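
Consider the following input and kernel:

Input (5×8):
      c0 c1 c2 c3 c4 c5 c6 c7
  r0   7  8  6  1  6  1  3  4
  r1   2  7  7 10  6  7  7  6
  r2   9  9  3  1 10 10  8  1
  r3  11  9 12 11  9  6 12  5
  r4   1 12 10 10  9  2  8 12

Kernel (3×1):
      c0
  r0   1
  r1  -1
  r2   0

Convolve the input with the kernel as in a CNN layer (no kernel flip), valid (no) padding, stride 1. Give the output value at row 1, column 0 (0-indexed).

The receptive field on the input at this output position is [2 / 9 / 11]. Elementwise product with the kernel and sum: 2·1 + 9·-1.

-7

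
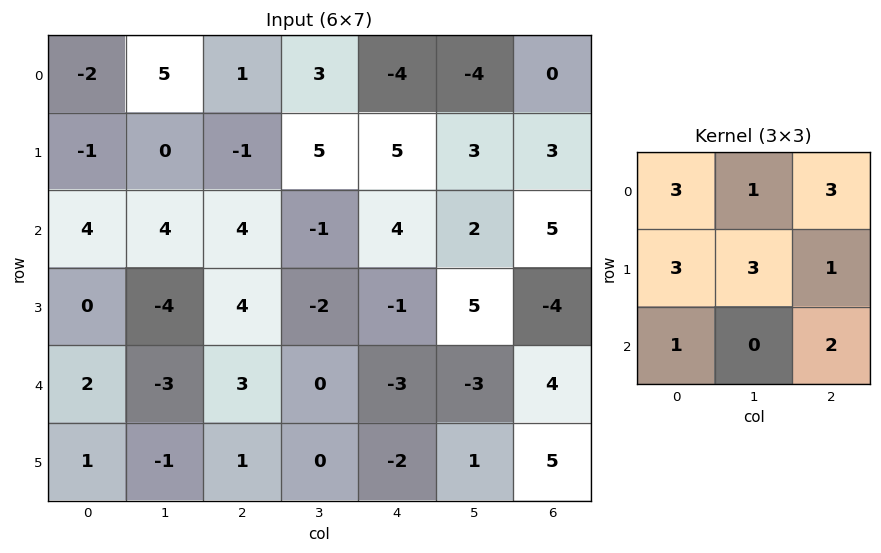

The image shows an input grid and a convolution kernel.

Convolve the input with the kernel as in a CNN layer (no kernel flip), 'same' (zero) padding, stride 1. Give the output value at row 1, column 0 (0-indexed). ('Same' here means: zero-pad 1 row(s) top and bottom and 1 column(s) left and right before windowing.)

The receptive field on the zero-padded input at this output position is [0 -2 5 / 0 -1 0 / 0 4 4]. Elementwise product with the kernel and sum: 0·3 + -2·1 + 5·3 + 0·3 + -1·3 + 0·1 + 0·1 + 4·2.

18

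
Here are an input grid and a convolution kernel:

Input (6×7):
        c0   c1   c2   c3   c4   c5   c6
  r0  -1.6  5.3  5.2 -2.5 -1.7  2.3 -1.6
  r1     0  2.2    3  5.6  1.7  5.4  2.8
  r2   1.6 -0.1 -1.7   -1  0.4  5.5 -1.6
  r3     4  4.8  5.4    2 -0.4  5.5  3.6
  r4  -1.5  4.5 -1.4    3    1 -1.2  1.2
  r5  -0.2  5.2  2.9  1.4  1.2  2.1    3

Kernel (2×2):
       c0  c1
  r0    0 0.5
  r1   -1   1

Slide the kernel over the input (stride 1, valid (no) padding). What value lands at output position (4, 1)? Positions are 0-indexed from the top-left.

The receptive field on the input at this output position is [4.5 -1.4 / 5.2 2.9]. Elementwise product with the kernel and sum: -1.4·0.5 + 5.2·-1 + 2.9·1.

-3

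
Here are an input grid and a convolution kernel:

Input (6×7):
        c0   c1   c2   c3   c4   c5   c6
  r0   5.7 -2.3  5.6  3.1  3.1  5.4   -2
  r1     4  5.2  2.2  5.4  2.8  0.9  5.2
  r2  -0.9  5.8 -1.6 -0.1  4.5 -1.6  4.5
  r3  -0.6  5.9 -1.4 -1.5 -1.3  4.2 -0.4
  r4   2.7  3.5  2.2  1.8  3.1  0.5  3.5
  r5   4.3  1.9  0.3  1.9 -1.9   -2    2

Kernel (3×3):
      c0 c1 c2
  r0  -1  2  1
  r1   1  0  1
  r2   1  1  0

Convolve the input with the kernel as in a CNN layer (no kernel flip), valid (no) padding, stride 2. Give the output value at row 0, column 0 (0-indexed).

The receptive field on the input at this output position is [5.7 -2.3 5.6 / 4 5.2 2.2 / -0.9 5.8 -1.6]. Elementwise product with the kernel and sum: 5.7·-1 + -2.3·2 + 5.6·1 + 4·1 + 2.2·1 + -0.9·1 + 5.8·1.

6.4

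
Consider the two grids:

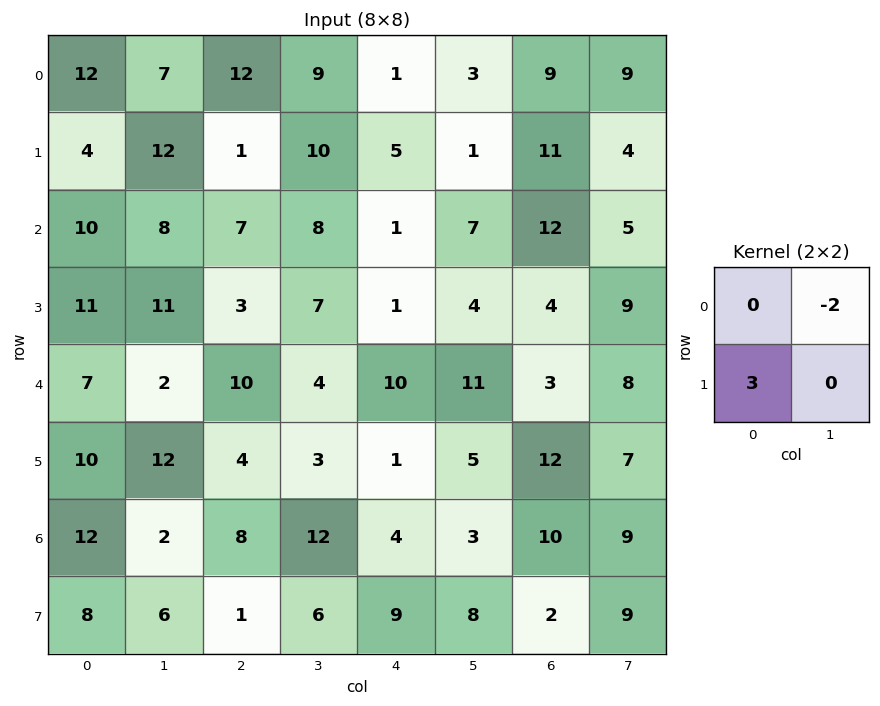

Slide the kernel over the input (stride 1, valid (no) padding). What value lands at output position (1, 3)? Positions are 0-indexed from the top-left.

The receptive field on the input at this output position is [10 5 / 8 1]. Elementwise product with the kernel and sum: 5·-2 + 8·3.

14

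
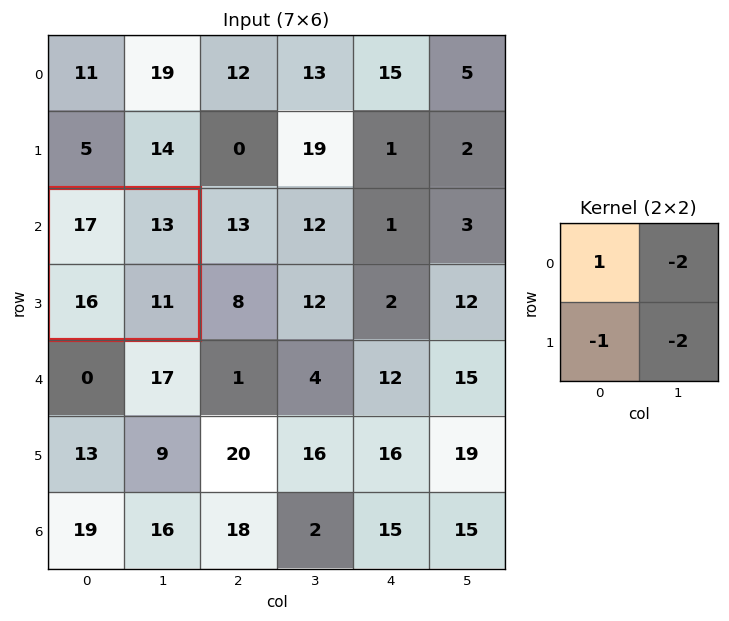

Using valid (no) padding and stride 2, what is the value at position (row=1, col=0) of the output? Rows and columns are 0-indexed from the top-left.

The receptive field on the input at this output position is [17 13 / 16 11]. Elementwise product with the kernel and sum: 17·1 + 13·-2 + 16·-1 + 11·-2.

-47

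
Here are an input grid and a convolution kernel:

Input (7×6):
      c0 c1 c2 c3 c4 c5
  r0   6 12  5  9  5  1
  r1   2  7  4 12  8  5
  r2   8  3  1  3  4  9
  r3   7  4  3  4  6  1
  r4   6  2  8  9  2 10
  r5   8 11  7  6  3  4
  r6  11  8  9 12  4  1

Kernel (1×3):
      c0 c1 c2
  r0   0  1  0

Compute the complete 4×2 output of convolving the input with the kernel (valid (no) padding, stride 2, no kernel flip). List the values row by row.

12 9
3 3
2 9
8 12

Output[0,0]: The receptive field on the input at this output position is [6 12 5]. Elementwise product with the kernel and sum: 12·1.
Output[0,1]: The receptive field on the input at this output position is [5 9 5]. Elementwise product with the kernel and sum: 9·1.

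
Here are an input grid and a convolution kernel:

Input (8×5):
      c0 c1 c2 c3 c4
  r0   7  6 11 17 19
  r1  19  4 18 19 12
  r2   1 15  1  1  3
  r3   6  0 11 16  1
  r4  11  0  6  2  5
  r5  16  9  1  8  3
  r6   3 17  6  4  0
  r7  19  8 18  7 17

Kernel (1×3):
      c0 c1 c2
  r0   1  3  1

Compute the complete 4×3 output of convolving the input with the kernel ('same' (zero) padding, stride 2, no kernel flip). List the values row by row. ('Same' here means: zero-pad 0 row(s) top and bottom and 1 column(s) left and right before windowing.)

27 56 74
18 19 10
33 20 17
26 39 4

Output[0,0]: The receptive field on the zero-padded input at this output position is [0 7 6]. Elementwise product with the kernel and sum: 0·1 + 7·3 + 6·1.
Output[0,1]: The receptive field on the zero-padded input at this output position is [6 11 17]. Elementwise product with the kernel and sum: 6·1 + 11·3 + 17·1.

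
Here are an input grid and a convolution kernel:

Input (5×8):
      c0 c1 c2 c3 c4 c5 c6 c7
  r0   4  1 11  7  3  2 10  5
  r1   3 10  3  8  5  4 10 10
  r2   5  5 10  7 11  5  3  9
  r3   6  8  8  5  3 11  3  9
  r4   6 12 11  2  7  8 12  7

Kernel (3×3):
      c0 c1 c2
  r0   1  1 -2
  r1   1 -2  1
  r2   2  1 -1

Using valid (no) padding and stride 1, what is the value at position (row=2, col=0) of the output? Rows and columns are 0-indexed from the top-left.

The receptive field on the input at this output position is [5 5 10 / 6 8 8 / 6 12 11]. Elementwise product with the kernel and sum: 5·1 + 5·1 + 10·-2 + 6·1 + 8·-2 + 8·1 + 6·2 + 12·1 + 11·-1.

1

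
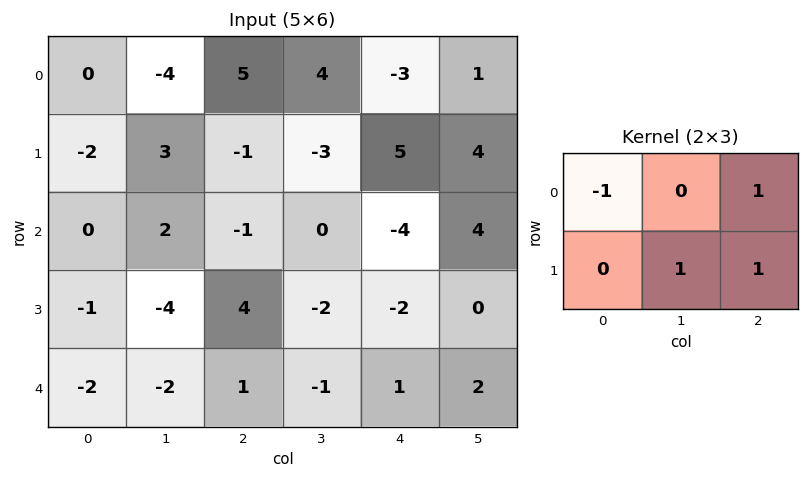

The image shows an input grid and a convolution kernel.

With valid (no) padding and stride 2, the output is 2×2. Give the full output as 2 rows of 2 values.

Output[0,0]: The receptive field on the input at this output position is [0 -4 5 / -2 3 -1]. Elementwise product with the kernel and sum: 0·-1 + 5·1 + 3·1 + -1·1.

7 -6
-1 -7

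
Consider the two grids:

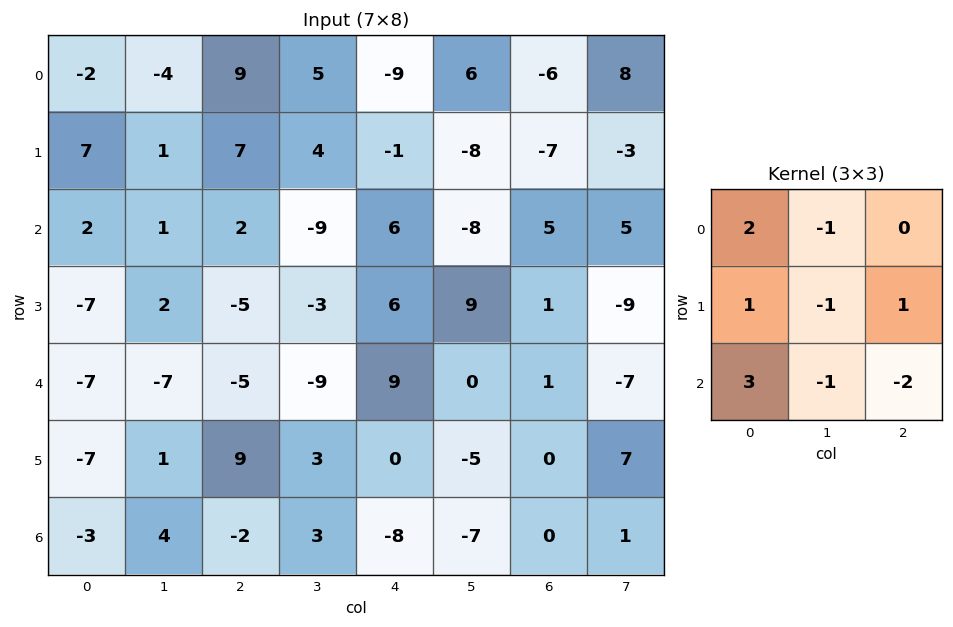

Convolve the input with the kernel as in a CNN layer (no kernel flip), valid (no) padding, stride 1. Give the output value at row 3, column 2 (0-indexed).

30

The receptive field on the input at this output position is [-5 -3 6 / -5 -9 9 / 9 3 0]. Elementwise product with the kernel and sum: -5·2 + -3·-1 + -5·1 + -9·-1 + 9·1 + 9·3 + 3·-1 + 0·-2.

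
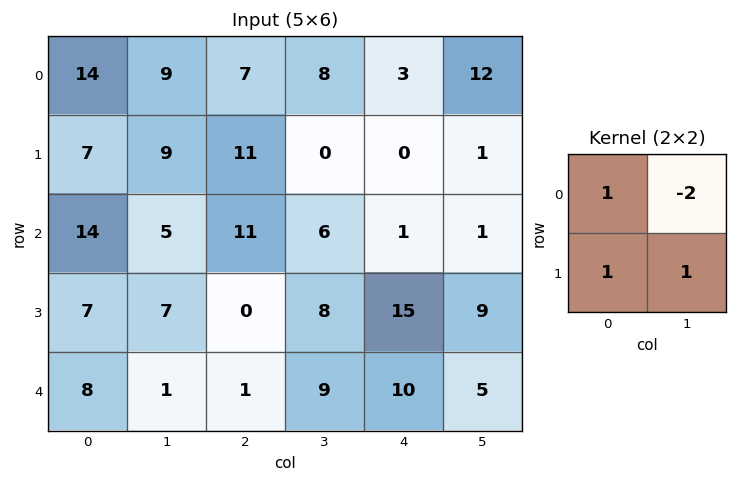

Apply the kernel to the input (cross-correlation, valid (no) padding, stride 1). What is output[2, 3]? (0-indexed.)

27

The receptive field on the input at this output position is [6 1 / 8 15]. Elementwise product with the kernel and sum: 6·1 + 1·-2 + 8·1 + 15·1.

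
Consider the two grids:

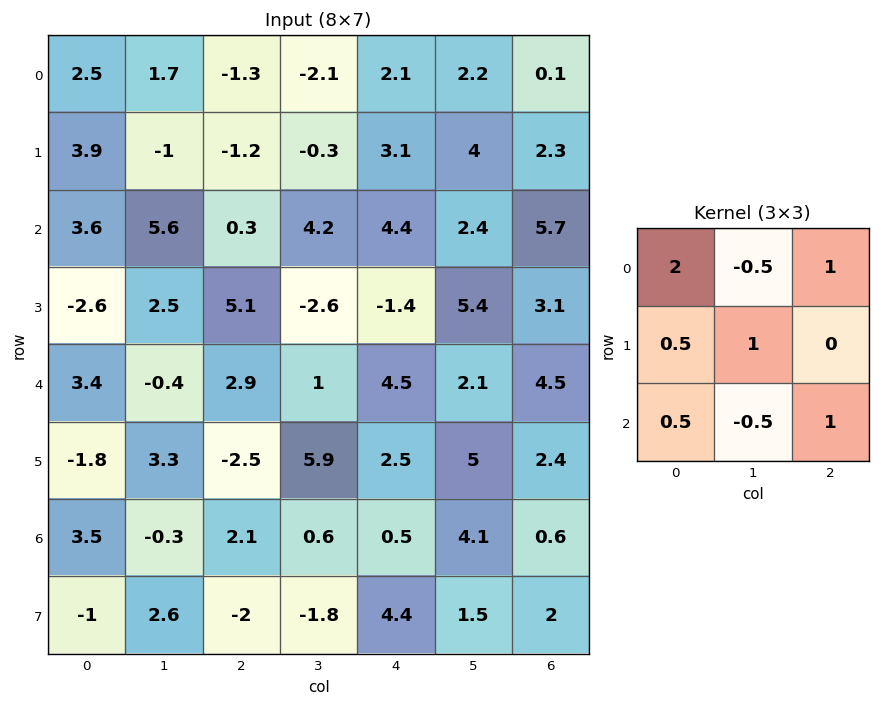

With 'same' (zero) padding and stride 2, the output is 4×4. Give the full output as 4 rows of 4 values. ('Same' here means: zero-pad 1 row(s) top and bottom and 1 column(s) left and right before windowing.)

-0.45 -0.65 3.35 2.05
4.45 -2.5 13.15 14.9
11.4 11.35 12.6 16.1
10.8 16.2 14.75 11.2

Output[0,0]: The receptive field on the zero-padded input at this output position is [0 0 0 / 0 2.5 1.7 / 0 3.9 -1]. Elementwise product with the kernel and sum: 0·2 + 0·-0.5 + 0·1 + 0·0.5 + 2.5·1 + 0·0.5 + 3.9·-0.5 + -1·1.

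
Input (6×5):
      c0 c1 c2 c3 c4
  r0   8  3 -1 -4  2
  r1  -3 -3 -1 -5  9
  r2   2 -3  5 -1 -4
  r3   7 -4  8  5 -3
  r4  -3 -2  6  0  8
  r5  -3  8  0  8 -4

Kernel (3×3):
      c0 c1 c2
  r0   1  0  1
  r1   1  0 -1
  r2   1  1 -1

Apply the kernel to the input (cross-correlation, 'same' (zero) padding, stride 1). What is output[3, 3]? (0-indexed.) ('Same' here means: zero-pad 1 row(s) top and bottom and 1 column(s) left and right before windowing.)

10

The receptive field on the zero-padded input at this output position is [5 -1 -4 / 8 5 -3 / 6 0 8]. Elementwise product with the kernel and sum: 5·1 + -4·1 + 8·1 + -3·-1 + 6·1 + 0·1 + 8·-1.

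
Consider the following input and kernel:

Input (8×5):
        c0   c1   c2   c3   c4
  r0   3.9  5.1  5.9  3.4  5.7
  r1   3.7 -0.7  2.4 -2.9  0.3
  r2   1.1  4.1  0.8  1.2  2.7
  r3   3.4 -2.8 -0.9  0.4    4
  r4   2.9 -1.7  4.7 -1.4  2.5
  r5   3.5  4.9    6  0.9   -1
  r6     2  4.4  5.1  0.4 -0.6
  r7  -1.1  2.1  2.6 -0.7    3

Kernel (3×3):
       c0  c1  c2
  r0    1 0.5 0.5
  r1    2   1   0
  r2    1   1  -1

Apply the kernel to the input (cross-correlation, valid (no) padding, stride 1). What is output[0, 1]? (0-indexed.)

14.45

The receptive field on the input at this output position is [5.1 5.9 3.4 / -0.7 2.4 -2.9 / 4.1 0.8 1.2]. Elementwise product with the kernel and sum: 5.1·1 + 5.9·0.5 + 3.4·0.5 + -0.7·2 + 2.4·1 + 4.1·1 + 0.8·1 + 1.2·-1.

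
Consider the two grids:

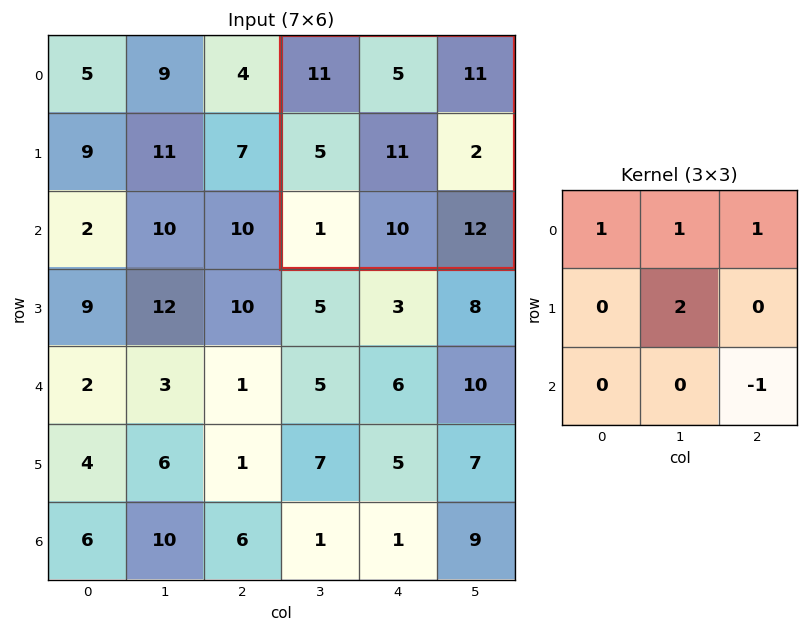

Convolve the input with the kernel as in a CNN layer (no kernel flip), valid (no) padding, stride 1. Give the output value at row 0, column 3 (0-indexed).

37

The receptive field on the input at this output position is [11 5 11 / 5 11 2 / 1 10 12]. Elementwise product with the kernel and sum: 11·1 + 5·1 + 11·1 + 11·2 + 12·-1.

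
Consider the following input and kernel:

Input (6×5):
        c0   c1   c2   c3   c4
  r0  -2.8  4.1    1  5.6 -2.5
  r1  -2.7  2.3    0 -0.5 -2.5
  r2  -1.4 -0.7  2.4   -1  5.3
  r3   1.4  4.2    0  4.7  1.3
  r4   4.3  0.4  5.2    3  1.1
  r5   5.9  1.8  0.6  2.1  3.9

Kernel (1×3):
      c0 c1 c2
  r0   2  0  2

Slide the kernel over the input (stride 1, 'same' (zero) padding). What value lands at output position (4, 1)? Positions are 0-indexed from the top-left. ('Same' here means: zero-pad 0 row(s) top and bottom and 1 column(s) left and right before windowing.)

19

The receptive field on the zero-padded input at this output position is [4.3 0.4 5.2]. Elementwise product with the kernel and sum: 4.3·2 + 5.2·2.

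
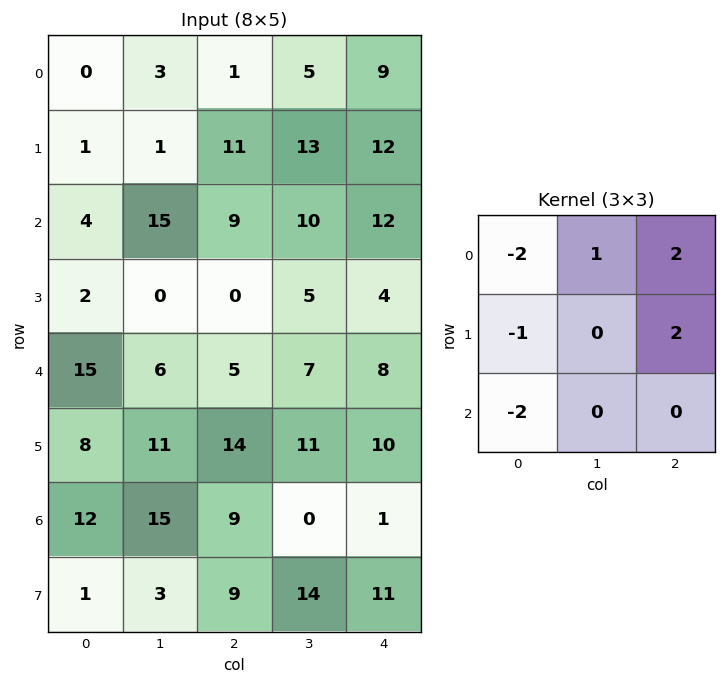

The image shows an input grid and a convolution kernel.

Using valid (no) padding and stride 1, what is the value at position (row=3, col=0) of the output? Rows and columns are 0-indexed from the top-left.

-25

The receptive field on the input at this output position is [2 0 0 / 15 6 5 / 8 11 14]. Elementwise product with the kernel and sum: 2·-2 + 0·1 + 0·2 + 15·-1 + 5·2 + 8·-2.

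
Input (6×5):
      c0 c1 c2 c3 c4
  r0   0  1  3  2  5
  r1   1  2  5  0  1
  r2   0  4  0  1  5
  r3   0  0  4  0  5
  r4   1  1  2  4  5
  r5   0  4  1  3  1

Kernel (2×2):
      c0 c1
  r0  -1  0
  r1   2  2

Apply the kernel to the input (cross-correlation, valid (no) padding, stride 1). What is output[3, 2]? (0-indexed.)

8

The receptive field on the input at this output position is [4 0 / 2 4]. Elementwise product with the kernel and sum: 4·-1 + 2·2 + 4·2.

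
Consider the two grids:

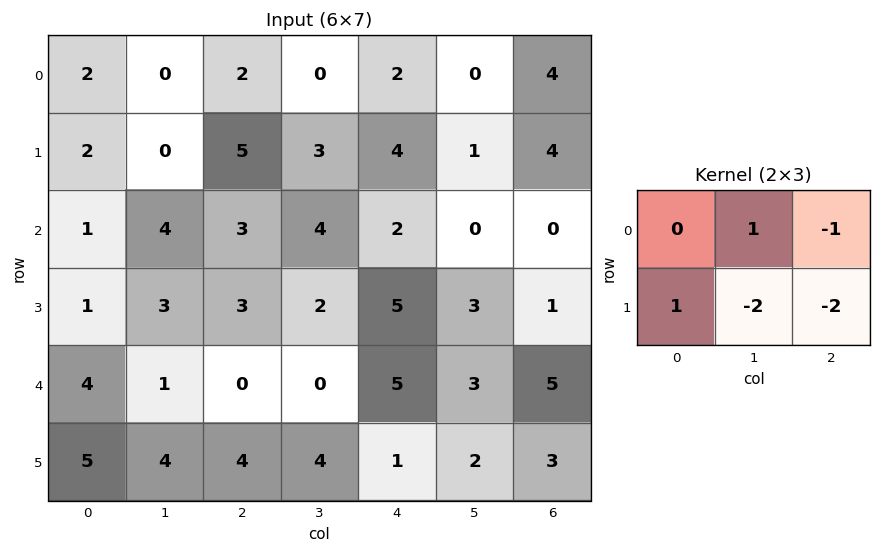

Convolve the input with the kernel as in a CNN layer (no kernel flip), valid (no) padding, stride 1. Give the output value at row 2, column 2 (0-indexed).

-9

The receptive field on the input at this output position is [3 4 2 / 3 2 5]. Elementwise product with the kernel and sum: 4·1 + 2·-1 + 3·1 + 2·-2 + 5·-2.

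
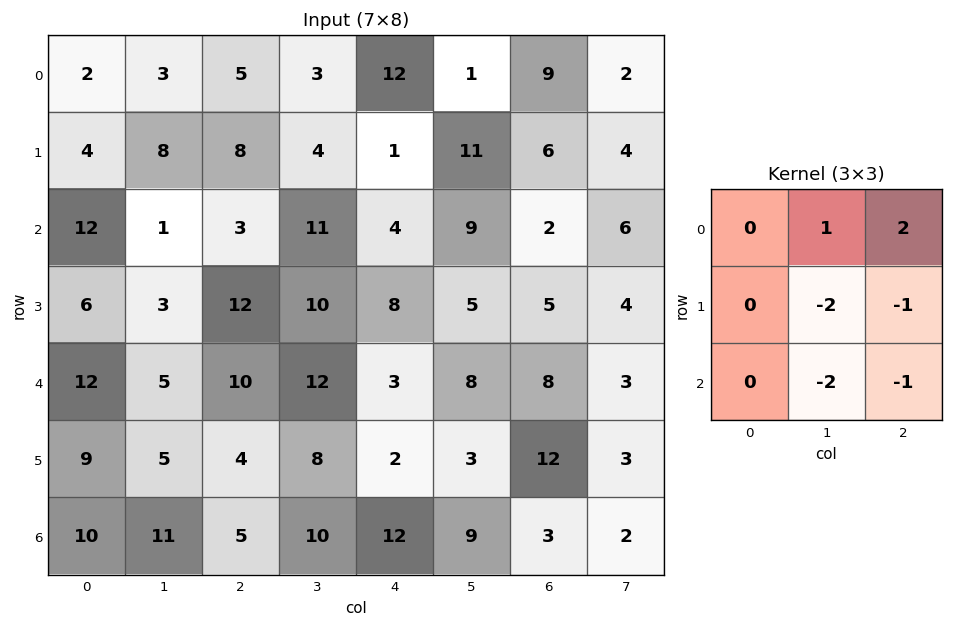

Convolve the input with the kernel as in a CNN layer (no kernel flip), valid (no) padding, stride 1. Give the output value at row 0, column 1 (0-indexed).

The receptive field on the input at this output position is [3 5 3 / 8 8 4 / 1 3 11]. Elementwise product with the kernel and sum: 5·1 + 3·2 + 8·-2 + 4·-1 + 3·-2 + 11·-1.

-26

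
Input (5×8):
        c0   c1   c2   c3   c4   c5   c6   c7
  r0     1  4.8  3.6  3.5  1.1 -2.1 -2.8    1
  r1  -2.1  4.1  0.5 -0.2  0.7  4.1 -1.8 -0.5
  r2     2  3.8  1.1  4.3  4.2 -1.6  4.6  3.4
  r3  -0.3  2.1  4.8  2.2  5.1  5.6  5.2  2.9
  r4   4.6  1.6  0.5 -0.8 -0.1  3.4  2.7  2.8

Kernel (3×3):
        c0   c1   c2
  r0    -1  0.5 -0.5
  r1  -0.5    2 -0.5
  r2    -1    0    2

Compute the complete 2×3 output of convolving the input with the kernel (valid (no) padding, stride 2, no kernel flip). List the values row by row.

Output[0,0]: The receptive field on the input at this output position is [1 4.8 3.6 / -2.1 4.1 0.5 / 2 3.8 1.1]. Elementwise product with the kernel and sum: 1·-1 + 4.8·0.5 + 3.6·-0.5 + -2.1·-0.5 + 4.1·2 + 0.5·-0.5 + 2·-1 + 1.1·2.
Output[0,1]: The receptive field on the input at this output position is [3.6 3.5 1.1 / 0.5 -0.2 0.7 / 1.1 4.3 4.2]. Elementwise product with the kernel and sum: 3.6·-1 + 3.5·0.5 + 1.1·-0.5 + 0.5·-0.5 + -0.2·2 + 0.7·-0.5 + 1.1·-1 + 4.2·2.

8.8 3.9 13
-2.3 -2.3 4.25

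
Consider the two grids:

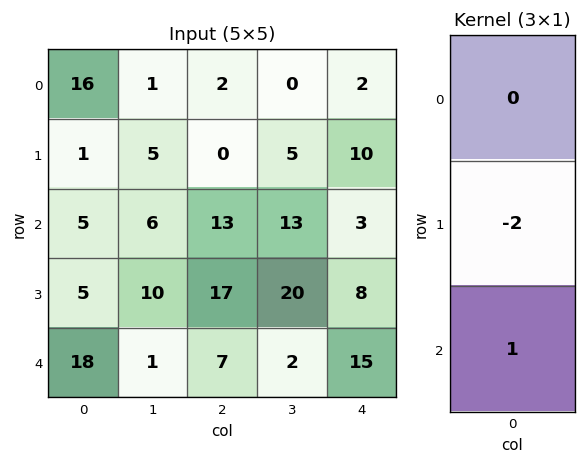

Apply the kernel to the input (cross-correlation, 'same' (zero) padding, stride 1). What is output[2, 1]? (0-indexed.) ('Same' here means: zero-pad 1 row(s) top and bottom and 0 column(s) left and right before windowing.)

The receptive field on the zero-padded input at this output position is [5 / 6 / 10]. Elementwise product with the kernel and sum: 6·-2 + 10·1.

-2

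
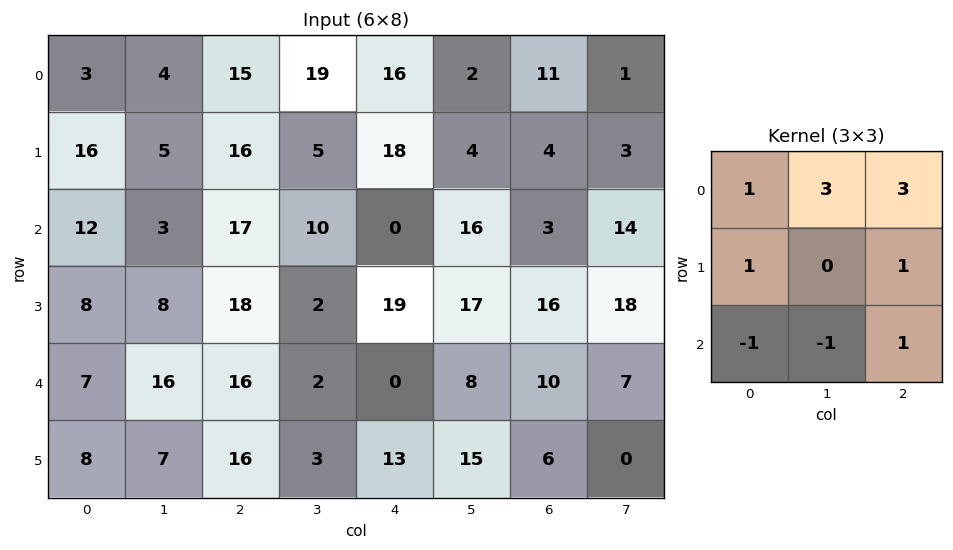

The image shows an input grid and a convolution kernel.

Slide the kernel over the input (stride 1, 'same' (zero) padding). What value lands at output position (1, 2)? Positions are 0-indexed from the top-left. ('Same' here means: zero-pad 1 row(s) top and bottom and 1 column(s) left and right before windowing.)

106

The receptive field on the zero-padded input at this output position is [4 15 19 / 5 16 5 / 3 17 10]. Elementwise product with the kernel and sum: 4·1 + 15·3 + 19·3 + 5·1 + 5·1 + 3·-1 + 17·-1 + 10·1.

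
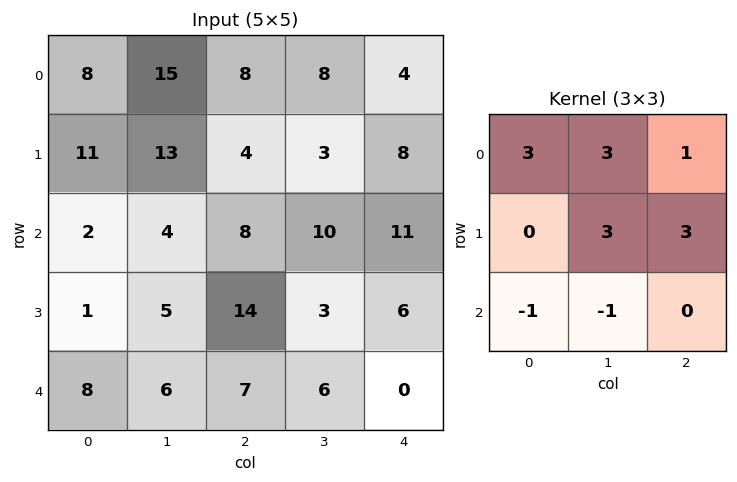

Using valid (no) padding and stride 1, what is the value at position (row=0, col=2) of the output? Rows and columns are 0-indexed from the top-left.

67

The receptive field on the input at this output position is [8 8 4 / 4 3 8 / 8 10 11]. Elementwise product with the kernel and sum: 8·3 + 8·3 + 4·1 + 3·3 + 8·3 + 8·-1 + 10·-1.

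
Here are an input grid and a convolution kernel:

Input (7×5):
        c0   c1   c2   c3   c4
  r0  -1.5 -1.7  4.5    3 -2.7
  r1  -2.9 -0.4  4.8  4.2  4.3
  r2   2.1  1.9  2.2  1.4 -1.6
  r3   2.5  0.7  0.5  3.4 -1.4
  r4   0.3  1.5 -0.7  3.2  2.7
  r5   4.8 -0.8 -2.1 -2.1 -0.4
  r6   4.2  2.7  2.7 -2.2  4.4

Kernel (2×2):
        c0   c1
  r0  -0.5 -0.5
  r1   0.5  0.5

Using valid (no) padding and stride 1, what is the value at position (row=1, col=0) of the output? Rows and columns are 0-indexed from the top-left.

The receptive field on the input at this output position is [-2.9 -0.4 / 2.1 1.9]. Elementwise product with the kernel and sum: -2.9·-0.5 + -0.4·-0.5 + 2.1·0.5 + 1.9·0.5.

3.65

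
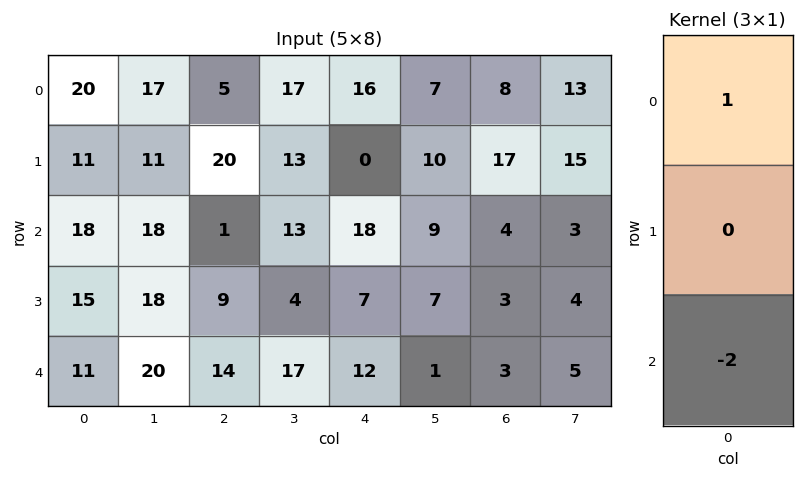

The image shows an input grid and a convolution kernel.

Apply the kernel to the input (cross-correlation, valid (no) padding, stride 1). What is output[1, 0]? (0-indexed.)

-19

The receptive field on the input at this output position is [11 / 18 / 15]. Elementwise product with the kernel and sum: 11·1 + 15·-2.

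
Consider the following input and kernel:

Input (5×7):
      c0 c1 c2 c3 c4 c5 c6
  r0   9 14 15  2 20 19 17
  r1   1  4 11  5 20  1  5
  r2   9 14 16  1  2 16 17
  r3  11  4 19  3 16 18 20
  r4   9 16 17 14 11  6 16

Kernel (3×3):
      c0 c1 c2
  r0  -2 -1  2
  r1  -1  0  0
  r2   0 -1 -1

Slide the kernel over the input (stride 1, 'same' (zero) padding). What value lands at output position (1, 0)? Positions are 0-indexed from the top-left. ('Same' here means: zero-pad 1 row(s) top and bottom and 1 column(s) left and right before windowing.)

-4

The receptive field on the zero-padded input at this output position is [0 9 14 / 0 1 4 / 0 9 14]. Elementwise product with the kernel and sum: 0·-2 + 9·-1 + 14·2 + 0·-1 + 9·-1 + 14·-1.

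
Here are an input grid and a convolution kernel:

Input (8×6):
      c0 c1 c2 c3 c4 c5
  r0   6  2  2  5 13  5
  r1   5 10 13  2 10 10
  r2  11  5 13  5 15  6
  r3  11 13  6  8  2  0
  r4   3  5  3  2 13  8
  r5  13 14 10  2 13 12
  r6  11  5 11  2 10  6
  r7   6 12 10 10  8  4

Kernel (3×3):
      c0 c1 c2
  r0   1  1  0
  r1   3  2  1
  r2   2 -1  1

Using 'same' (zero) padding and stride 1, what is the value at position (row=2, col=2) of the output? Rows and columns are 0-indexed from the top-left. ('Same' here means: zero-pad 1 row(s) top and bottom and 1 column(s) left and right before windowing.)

The receptive field on the zero-padded input at this output position is [10 13 2 / 5 13 5 / 13 6 8]. Elementwise product with the kernel and sum: 10·1 + 13·1 + 5·3 + 13·2 + 5·1 + 13·2 + 6·-1 + 8·1.

97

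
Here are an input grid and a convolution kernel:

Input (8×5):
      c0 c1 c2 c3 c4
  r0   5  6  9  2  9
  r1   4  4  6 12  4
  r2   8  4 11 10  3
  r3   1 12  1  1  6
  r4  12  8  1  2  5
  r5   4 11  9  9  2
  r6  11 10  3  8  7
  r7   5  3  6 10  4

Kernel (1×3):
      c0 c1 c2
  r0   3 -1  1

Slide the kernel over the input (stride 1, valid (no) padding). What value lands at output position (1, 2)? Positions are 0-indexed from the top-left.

The receptive field on the input at this output position is [6 12 4]. Elementwise product with the kernel and sum: 6·3 + 12·-1 + 4·1.

10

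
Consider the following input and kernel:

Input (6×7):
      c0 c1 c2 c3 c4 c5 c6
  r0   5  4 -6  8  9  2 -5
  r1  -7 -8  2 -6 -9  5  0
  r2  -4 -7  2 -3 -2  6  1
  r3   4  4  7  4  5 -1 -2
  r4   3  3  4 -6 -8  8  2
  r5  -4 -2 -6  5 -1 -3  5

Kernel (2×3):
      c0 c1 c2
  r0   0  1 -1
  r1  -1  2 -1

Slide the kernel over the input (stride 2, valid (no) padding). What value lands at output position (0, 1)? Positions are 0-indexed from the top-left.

-6

The receptive field on the input at this output position is [-6 8 9 / 2 -6 -9]. Elementwise product with the kernel and sum: 8·1 + 9·-1 + 2·-1 + -6·2 + -9·-1.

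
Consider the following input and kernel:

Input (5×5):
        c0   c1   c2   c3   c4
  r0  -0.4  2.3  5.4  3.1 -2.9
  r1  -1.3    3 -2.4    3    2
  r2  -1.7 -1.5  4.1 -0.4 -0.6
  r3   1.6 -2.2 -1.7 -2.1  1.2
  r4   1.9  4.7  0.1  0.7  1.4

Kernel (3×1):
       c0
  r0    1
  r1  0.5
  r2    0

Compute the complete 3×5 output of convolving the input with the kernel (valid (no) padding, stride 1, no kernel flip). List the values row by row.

Output[0,0]: The receptive field on the input at this output position is [-0.4 / -1.3 / -1.7]. Elementwise product with the kernel and sum: -0.4·1 + -1.3·0.5.

-1.05 3.8 4.2 4.6 -1.9
-2.15 2.25 -0.35 2.8 1.7
-0.9 -2.6 3.25 -1.45 0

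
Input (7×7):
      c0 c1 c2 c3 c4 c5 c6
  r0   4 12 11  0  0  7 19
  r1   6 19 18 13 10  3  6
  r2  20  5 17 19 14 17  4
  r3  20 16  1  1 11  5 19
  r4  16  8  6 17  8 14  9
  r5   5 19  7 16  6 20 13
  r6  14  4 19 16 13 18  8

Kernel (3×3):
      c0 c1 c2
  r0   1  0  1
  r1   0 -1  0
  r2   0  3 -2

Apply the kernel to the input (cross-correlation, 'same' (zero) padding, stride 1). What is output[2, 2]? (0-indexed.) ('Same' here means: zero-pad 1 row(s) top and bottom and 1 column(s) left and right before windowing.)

The receptive field on the zero-padded input at this output position is [19 18 13 / 5 17 19 / 16 1 1]. Elementwise product with the kernel and sum: 19·1 + 13·1 + 17·-1 + 1·3 + 1·-2.

16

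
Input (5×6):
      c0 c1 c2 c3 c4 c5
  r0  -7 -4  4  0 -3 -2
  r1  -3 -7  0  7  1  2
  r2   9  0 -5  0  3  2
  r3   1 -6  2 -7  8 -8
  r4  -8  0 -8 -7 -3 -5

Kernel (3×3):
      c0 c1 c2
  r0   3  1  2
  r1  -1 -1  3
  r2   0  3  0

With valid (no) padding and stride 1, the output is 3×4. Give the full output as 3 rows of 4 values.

Output[0,0]: The receptive field on the input at this output position is [-7 -4 4 / -3 -7 0 / 9 0 -5]. Elementwise product with the kernel and sum: -7·3 + -4·1 + 4·2 + -3·-1 + -7·-1 + 0·3 + 0·3.

-7 5 2 0
-58 4 2 53
28 -46 -1 -27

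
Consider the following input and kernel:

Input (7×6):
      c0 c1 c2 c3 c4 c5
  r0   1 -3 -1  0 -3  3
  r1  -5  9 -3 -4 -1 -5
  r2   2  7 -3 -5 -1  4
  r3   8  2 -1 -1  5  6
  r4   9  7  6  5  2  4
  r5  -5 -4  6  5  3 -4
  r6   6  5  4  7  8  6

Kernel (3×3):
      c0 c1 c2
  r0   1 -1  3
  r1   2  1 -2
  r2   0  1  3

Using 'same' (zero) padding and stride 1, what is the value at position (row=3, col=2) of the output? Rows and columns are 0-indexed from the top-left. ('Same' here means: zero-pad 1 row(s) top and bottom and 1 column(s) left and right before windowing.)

The receptive field on the zero-padded input at this output position is [7 -3 -5 / 2 -1 -1 / 7 6 5]. Elementwise product with the kernel and sum: 7·1 + -3·-1 + -5·3 + 2·2 + -1·1 + -1·-2 + 6·1 + 5·3.

21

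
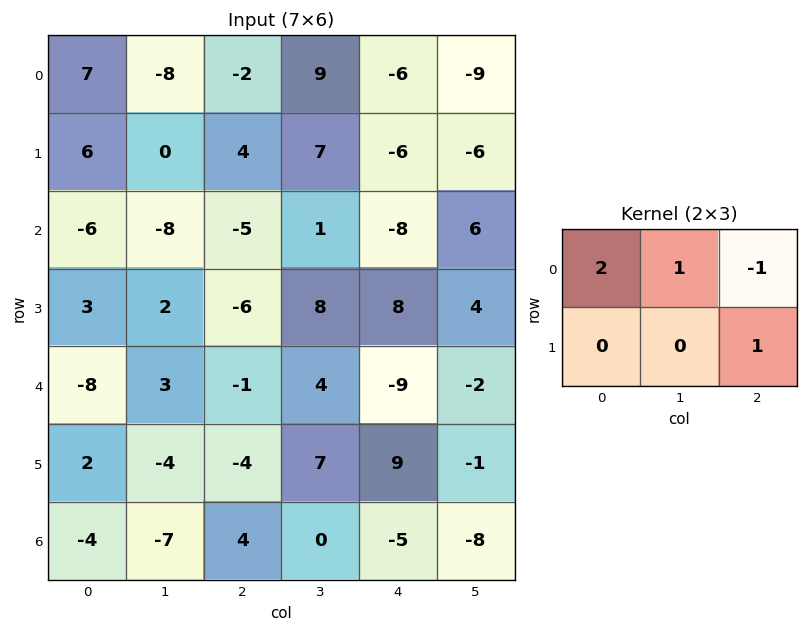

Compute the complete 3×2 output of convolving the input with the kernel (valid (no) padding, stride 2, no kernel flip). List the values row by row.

12 5
-21 7
-16 20

Output[0,0]: The receptive field on the input at this output position is [7 -8 -2 / 6 0 4]. Elementwise product with the kernel and sum: 7·2 + -8·1 + -2·-1 + 4·1.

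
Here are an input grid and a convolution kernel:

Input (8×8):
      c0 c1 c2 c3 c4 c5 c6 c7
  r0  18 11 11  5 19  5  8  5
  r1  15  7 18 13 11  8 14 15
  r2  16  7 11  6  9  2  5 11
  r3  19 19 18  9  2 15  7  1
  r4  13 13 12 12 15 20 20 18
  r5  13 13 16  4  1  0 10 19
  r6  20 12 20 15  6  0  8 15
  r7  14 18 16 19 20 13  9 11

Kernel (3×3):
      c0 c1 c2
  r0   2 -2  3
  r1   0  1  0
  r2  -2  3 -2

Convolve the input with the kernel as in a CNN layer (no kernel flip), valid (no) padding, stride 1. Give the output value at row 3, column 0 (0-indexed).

The receptive field on the input at this output position is [19 19 18 / 13 13 12 / 13 13 16]. Elementwise product with the kernel and sum: 19·2 + 19·-2 + 18·3 + 13·1 + 13·-2 + 13·3 + 16·-2.

48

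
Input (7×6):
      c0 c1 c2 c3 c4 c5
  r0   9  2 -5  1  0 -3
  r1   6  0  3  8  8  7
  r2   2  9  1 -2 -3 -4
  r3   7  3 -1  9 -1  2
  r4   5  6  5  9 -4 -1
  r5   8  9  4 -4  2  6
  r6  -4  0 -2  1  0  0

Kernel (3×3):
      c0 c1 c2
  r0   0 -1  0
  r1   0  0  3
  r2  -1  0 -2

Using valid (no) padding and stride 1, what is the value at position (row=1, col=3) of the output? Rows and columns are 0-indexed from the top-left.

The receptive field on the input at this output position is [8 8 7 / -2 -3 -4 / 9 -1 2]. Elementwise product with the kernel and sum: 8·-1 + -4·3 + 9·-1 + 2·-2.

-33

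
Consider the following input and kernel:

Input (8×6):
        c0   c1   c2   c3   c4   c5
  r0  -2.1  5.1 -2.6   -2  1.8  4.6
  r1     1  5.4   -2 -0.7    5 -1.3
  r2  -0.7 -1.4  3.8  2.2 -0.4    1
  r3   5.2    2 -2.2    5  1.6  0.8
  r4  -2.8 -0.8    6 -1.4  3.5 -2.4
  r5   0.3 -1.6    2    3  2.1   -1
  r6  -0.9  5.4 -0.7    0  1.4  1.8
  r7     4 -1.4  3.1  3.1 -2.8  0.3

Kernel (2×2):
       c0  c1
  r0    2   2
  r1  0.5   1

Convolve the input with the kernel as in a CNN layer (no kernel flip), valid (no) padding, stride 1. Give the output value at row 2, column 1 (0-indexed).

The receptive field on the input at this output position is [-1.4 3.8 / 2 -2.2]. Elementwise product with the kernel and sum: -1.4·2 + 3.8·2 + 2·0.5 + -2.2·1.

3.6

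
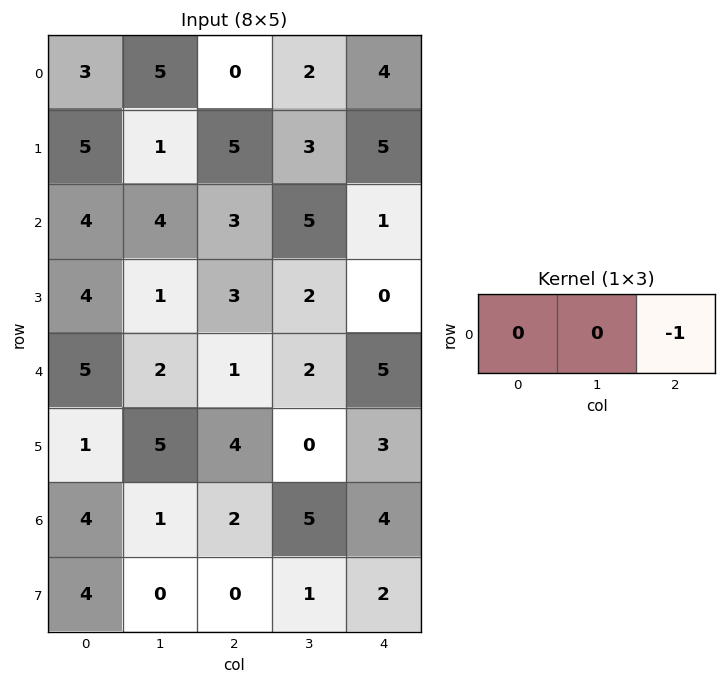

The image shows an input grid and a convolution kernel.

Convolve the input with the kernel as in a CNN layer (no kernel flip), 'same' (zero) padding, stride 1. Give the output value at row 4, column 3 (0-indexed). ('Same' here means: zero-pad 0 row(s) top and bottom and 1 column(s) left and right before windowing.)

The receptive field on the zero-padded input at this output position is [1 2 5]. Elementwise product with the kernel and sum: 5·-1.

-5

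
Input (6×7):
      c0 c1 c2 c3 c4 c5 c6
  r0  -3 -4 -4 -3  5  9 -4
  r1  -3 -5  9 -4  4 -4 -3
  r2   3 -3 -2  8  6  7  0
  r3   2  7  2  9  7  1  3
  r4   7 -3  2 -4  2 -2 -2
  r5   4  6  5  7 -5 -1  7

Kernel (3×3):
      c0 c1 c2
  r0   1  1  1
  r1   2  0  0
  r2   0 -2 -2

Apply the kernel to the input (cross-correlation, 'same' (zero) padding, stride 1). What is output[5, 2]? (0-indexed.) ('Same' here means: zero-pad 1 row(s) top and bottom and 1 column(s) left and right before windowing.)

7

The receptive field on the zero-padded input at this output position is [-3 2 -4 / 6 5 7 / 0 0 0]. Elementwise product with the kernel and sum: -3·1 + 2·1 + -4·1 + 6·2 + 0·-2 + 0·-2.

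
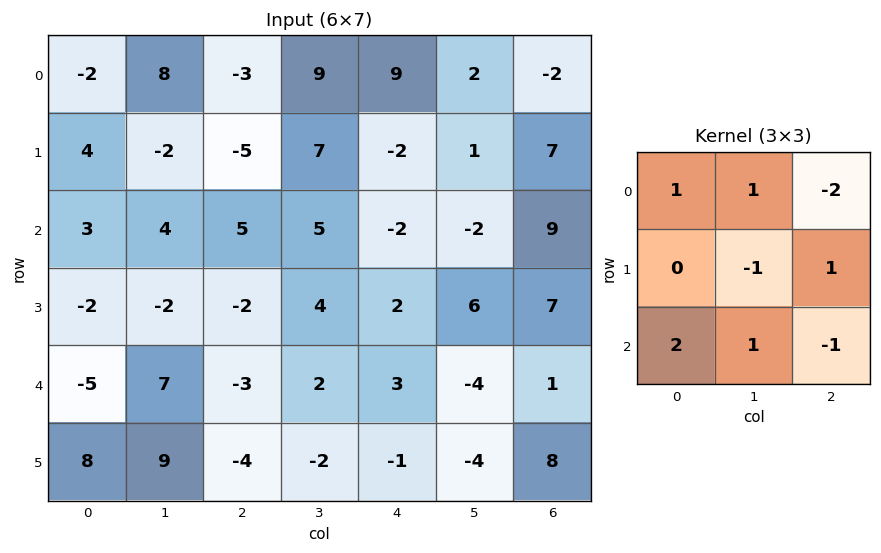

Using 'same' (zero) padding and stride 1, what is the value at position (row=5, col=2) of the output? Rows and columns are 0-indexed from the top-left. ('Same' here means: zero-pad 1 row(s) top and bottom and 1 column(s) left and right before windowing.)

The receptive field on the zero-padded input at this output position is [7 -3 2 / 9 -4 -2 / 0 0 0]. Elementwise product with the kernel and sum: 7·1 + -3·1 + 2·-2 + -4·-1 + -2·1 + 0·2 + 0·1 + 0·-1.

2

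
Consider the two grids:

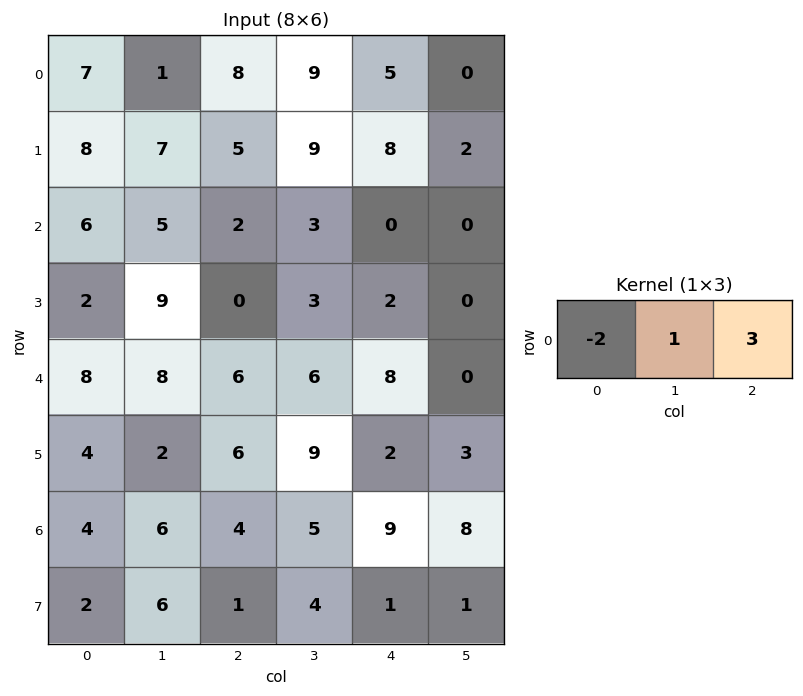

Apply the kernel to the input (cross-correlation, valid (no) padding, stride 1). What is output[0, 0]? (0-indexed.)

The receptive field on the input at this output position is [7 1 8]. Elementwise product with the kernel and sum: 7·-2 + 1·1 + 8·3.

11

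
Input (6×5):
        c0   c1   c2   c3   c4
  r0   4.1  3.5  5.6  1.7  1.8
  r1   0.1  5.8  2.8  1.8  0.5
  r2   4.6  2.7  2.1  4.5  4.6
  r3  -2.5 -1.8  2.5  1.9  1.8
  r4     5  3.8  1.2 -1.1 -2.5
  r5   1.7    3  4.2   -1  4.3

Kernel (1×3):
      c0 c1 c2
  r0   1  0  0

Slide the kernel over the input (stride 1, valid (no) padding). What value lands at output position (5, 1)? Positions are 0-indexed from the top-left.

3

The receptive field on the input at this output position is [3 4.2 -1]. Elementwise product with the kernel and sum: 3·1.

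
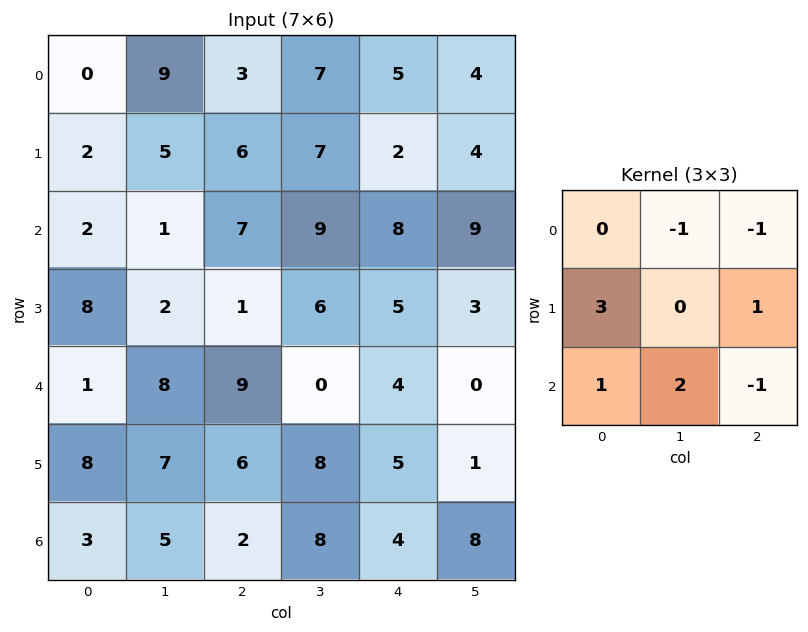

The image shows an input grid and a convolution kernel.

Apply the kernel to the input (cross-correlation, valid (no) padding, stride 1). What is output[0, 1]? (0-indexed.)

18

The receptive field on the input at this output position is [9 3 7 / 5 6 7 / 1 7 9]. Elementwise product with the kernel and sum: 3·-1 + 7·-1 + 5·3 + 7·1 + 1·1 + 7·2 + 9·-1.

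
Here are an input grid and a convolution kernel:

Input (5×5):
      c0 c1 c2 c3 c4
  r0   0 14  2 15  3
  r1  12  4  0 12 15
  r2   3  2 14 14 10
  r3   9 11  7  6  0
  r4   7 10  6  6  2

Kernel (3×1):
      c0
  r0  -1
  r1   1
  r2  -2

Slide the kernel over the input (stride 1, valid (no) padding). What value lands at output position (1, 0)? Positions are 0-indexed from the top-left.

-27

The receptive field on the input at this output position is [12 / 3 / 9]. Elementwise product with the kernel and sum: 12·-1 + 3·1 + 9·-2.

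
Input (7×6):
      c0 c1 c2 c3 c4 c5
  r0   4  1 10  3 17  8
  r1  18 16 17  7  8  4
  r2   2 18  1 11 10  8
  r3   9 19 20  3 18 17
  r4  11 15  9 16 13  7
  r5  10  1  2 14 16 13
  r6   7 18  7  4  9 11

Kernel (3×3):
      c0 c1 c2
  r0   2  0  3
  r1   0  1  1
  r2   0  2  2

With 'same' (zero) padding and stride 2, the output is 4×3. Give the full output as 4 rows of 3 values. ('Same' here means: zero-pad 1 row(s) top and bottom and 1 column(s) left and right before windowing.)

73 61 49
124 111 114
105 104 135
28 55 87

Output[0,0]: The receptive field on the zero-padded input at this output position is [0 0 0 / 0 4 1 / 0 18 16]. Elementwise product with the kernel and sum: 0·2 + 0·3 + 4·1 + 1·1 + 18·2 + 16·2.
Output[0,1]: The receptive field on the zero-padded input at this output position is [0 0 0 / 1 10 3 / 16 17 7]. Elementwise product with the kernel and sum: 0·2 + 0·3 + 10·1 + 3·1 + 17·2 + 7·2.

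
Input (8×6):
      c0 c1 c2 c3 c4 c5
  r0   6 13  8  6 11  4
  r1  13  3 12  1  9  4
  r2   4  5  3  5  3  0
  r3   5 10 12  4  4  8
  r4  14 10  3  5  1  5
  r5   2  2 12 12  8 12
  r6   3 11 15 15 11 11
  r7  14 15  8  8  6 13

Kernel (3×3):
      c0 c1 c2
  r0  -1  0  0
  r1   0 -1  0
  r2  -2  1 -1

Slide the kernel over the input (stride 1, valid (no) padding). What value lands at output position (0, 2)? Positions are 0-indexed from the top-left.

-13

The receptive field on the input at this output position is [8 6 11 / 12 1 9 / 3 5 3]. Elementwise product with the kernel and sum: 8·-1 + 1·-1 + 3·-2 + 5·1 + 3·-1.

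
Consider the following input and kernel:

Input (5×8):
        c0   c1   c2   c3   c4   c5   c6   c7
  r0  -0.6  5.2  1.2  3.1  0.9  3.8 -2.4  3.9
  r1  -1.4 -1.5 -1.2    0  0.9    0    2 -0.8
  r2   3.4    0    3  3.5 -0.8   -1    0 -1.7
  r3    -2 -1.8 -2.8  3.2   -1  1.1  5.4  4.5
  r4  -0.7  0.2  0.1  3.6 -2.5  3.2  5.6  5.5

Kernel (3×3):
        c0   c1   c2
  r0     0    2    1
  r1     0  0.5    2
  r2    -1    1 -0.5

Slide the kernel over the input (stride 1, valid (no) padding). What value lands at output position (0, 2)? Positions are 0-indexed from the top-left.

9.8

The receptive field on the input at this output position is [1.2 3.1 0.9 / -1.2 0 0.9 / 3 3.5 -0.8]. Elementwise product with the kernel and sum: 3.1·2 + 0.9·1 + 0·0.5 + 0.9·2 + 3·-1 + 3.5·1 + -0.8·-0.5.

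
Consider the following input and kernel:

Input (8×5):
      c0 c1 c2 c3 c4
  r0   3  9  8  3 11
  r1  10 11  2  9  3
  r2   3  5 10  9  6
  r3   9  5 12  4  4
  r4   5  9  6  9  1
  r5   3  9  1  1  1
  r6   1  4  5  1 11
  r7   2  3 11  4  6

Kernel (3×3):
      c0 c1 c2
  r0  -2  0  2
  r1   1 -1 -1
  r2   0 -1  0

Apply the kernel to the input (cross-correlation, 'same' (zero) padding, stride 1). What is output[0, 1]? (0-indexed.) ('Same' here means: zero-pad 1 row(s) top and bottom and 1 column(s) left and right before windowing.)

-25

The receptive field on the zero-padded input at this output position is [0 0 0 / 3 9 8 / 10 11 2]. Elementwise product with the kernel and sum: 0·-2 + 0·2 + 3·1 + 9·-1 + 8·-1 + 11·-1.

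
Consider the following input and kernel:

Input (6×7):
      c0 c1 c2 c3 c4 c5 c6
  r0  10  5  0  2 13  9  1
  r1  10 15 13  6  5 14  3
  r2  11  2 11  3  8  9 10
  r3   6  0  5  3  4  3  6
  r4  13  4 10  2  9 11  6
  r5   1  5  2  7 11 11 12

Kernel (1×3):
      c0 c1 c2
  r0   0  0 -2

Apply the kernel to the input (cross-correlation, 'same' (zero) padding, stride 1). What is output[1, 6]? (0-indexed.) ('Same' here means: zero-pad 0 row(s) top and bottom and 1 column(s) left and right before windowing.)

0

The receptive field on the zero-padded input at this output position is [14 3 0]. Elementwise product with the kernel and sum: 0·-2.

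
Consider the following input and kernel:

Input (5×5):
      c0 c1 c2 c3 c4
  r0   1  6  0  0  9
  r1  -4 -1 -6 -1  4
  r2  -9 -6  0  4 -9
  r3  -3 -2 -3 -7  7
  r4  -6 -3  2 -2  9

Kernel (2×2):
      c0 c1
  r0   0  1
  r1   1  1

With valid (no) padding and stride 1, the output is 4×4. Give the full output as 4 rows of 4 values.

1 -7 -7 12
-16 -12 3 -1
-11 -5 -6 -9
-11 -4 -7 14

Output[0,0]: The receptive field on the input at this output position is [1 6 / -4 -1]. Elementwise product with the kernel and sum: 6·1 + -4·1 + -1·1.
Output[0,1]: The receptive field on the input at this output position is [6 0 / -1 -6]. Elementwise product with the kernel and sum: 0·1 + -1·1 + -6·1.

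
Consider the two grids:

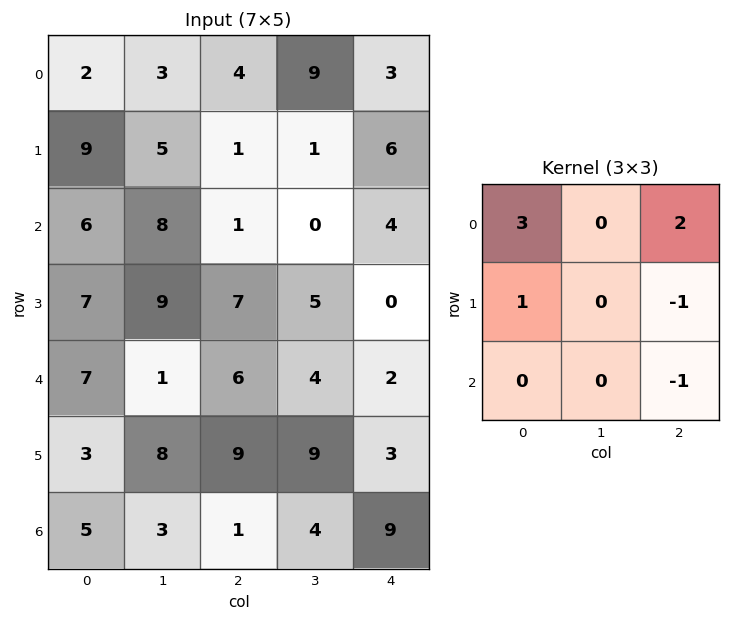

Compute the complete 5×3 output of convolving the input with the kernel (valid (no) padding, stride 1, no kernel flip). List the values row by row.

Output[0,0]: The receptive field on the input at this output position is [2 3 4 / 9 5 1 / 6 8 1]. Elementwise product with the kernel and sum: 2·3 + 4·2 + 9·1 + 1·-1 + 1·-1.
Output[0,1]: The receptive field on the input at this output position is [3 4 9 / 5 1 1 / 8 1 0]. Elementwise product with the kernel and sum: 3·3 + 9·2 + 5·1 + 1·-1 + 0·-1.

21 31 9
27 20 12
14 24 16
27 25 22
26 6 19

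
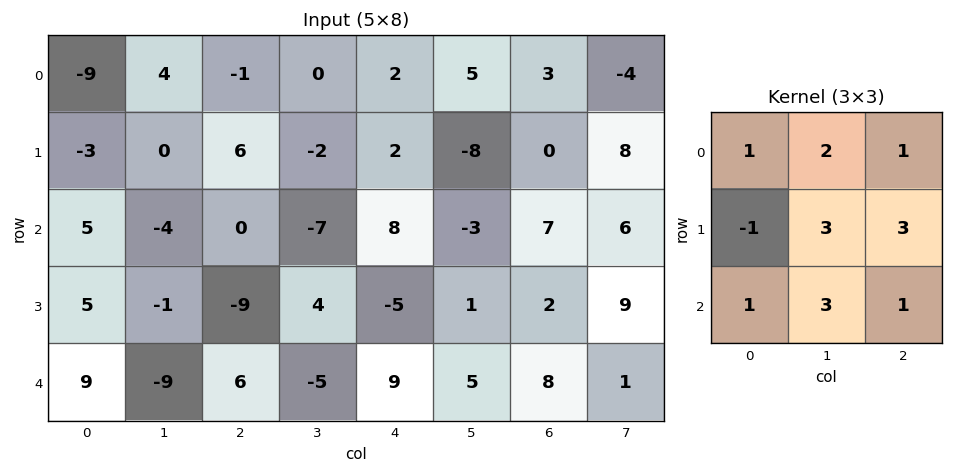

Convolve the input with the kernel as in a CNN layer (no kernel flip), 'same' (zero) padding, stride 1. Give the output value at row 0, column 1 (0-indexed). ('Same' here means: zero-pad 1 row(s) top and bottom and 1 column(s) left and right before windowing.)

21

The receptive field on the zero-padded input at this output position is [0 0 0 / -9 4 -1 / -3 0 6]. Elementwise product with the kernel and sum: 0·1 + 0·2 + 0·1 + -9·-1 + 4·3 + -1·3 + -3·1 + 0·3 + 6·1.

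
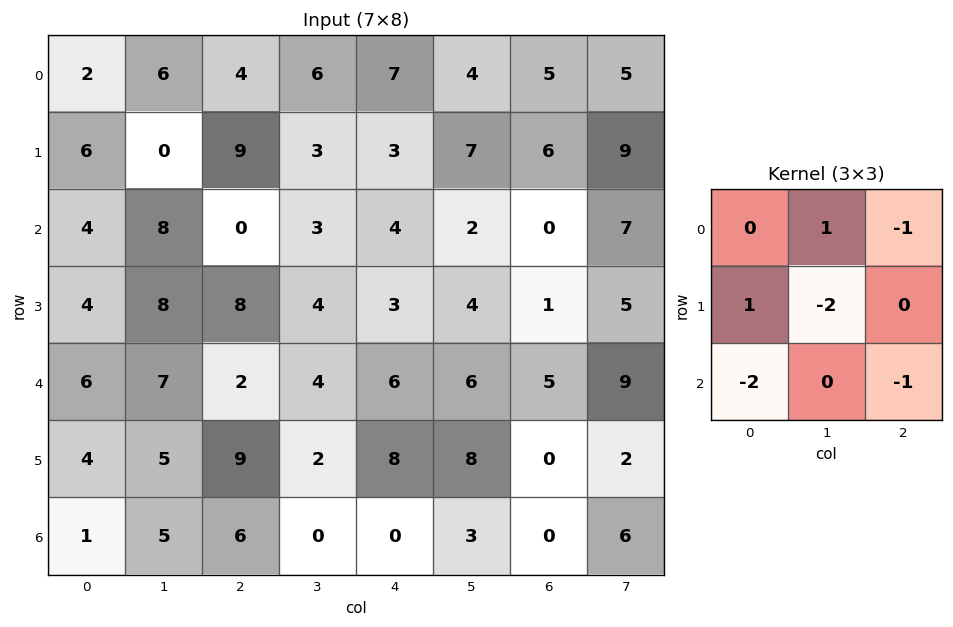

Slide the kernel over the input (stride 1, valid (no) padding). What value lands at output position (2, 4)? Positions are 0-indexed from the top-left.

-20

The receptive field on the input at this output position is [4 2 0 / 3 4 1 / 6 6 5]. Elementwise product with the kernel and sum: 2·1 + 0·-1 + 3·1 + 4·-2 + 6·-2 + 5·-1.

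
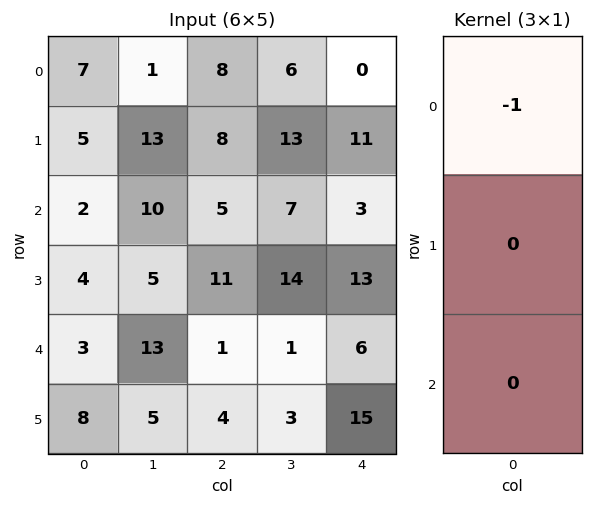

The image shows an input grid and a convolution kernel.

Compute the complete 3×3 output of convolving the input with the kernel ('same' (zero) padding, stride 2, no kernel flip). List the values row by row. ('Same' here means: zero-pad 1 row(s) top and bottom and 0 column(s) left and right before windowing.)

0 0 0
-5 -8 -11
-4 -11 -13

Output[0,0]: The receptive field on the zero-padded input at this output position is [0 / 7 / 5]. Elementwise product with the kernel and sum: 0·-1.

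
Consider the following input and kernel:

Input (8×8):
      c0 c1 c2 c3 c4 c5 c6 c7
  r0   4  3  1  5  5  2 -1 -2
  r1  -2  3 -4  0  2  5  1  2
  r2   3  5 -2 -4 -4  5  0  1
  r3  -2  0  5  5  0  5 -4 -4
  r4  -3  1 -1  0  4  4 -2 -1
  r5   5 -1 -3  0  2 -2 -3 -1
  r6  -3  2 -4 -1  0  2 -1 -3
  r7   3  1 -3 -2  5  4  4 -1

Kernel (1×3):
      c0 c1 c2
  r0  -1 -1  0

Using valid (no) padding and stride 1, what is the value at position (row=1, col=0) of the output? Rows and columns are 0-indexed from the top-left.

The receptive field on the input at this output position is [-2 3 -4]. Elementwise product with the kernel and sum: -2·-1 + 3·-1.

-1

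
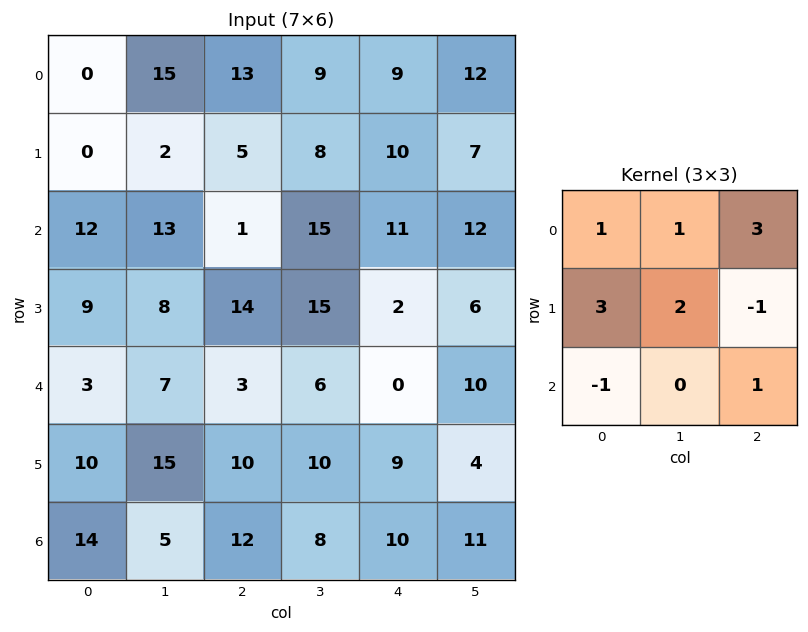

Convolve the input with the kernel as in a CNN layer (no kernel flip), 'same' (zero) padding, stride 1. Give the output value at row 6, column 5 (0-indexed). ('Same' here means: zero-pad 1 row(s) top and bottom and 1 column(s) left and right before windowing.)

The receptive field on the zero-padded input at this output position is [9 4 0 / 10 11 0 / 0 0 0]. Elementwise product with the kernel and sum: 9·1 + 4·1 + 0·3 + 10·3 + 11·2 + 0·-1 + 0·-1 + 0·1.

65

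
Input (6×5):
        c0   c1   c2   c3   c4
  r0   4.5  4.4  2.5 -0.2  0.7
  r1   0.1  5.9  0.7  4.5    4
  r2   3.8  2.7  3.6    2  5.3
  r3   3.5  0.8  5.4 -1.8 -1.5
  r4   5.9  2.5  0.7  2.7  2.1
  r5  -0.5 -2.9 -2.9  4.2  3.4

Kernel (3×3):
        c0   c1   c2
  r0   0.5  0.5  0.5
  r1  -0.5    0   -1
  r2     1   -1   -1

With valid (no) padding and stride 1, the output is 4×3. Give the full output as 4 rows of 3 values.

2.45 -7 -6.55
-4.85 -0.6 6.2
0.6 4.65 0.15
6.5 -5.95 -11.9

Output[0,0]: The receptive field on the input at this output position is [4.5 4.4 2.5 / 0.1 5.9 0.7 / 3.8 2.7 3.6]. Elementwise product with the kernel and sum: 4.5·0.5 + 4.4·0.5 + 2.5·0.5 + 0.1·-0.5 + 0.7·-1 + 3.8·1 + 2.7·-1 + 3.6·-1.
Output[0,1]: The receptive field on the input at this output position is [4.4 2.5 -0.2 / 5.9 0.7 4.5 / 2.7 3.6 2]. Elementwise product with the kernel and sum: 4.4·0.5 + 2.5·0.5 + -0.2·0.5 + 5.9·-0.5 + 4.5·-1 + 2.7·1 + 3.6·-1 + 2·-1.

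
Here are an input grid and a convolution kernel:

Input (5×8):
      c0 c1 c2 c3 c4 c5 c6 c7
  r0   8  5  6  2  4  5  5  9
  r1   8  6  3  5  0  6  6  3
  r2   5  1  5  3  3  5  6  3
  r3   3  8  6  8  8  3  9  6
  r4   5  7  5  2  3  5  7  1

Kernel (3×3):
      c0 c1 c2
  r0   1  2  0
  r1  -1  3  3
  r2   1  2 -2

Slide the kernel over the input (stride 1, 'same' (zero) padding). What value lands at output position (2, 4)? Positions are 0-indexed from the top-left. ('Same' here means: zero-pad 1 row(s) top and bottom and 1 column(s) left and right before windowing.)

The receptive field on the zero-padded input at this output position is [5 0 6 / 3 3 5 / 8 8 3]. Elementwise product with the kernel and sum: 5·1 + 0·2 + 3·-1 + 3·3 + 5·3 + 8·1 + 8·2 + 3·-2.

44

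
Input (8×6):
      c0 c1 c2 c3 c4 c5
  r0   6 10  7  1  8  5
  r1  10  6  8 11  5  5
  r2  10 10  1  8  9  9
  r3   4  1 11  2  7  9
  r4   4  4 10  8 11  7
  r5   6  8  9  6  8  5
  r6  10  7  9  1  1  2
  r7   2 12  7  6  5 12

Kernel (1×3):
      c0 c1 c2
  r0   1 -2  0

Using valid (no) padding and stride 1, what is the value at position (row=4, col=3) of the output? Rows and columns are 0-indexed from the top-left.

The receptive field on the input at this output position is [8 11 7]. Elementwise product with the kernel and sum: 8·1 + 11·-2.

-14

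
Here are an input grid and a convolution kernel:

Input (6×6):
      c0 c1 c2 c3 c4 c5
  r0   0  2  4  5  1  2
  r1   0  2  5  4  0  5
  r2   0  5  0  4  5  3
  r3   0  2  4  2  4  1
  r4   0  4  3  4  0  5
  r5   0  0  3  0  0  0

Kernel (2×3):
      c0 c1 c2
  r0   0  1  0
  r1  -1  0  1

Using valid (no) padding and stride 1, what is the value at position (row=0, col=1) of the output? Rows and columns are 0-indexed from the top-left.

The receptive field on the input at this output position is [2 4 5 / 2 5 4]. Elementwise product with the kernel and sum: 4·1 + 2·-1 + 4·1.

6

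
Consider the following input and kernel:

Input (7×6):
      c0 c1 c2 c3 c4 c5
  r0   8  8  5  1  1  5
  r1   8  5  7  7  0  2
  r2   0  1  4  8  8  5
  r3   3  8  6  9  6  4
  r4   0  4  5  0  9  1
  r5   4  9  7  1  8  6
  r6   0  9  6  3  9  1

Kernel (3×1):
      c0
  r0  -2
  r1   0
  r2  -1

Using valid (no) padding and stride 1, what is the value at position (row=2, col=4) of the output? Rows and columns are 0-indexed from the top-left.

-25

The receptive field on the input at this output position is [8 / 6 / 9]. Elementwise product with the kernel and sum: 8·-2 + 9·-1.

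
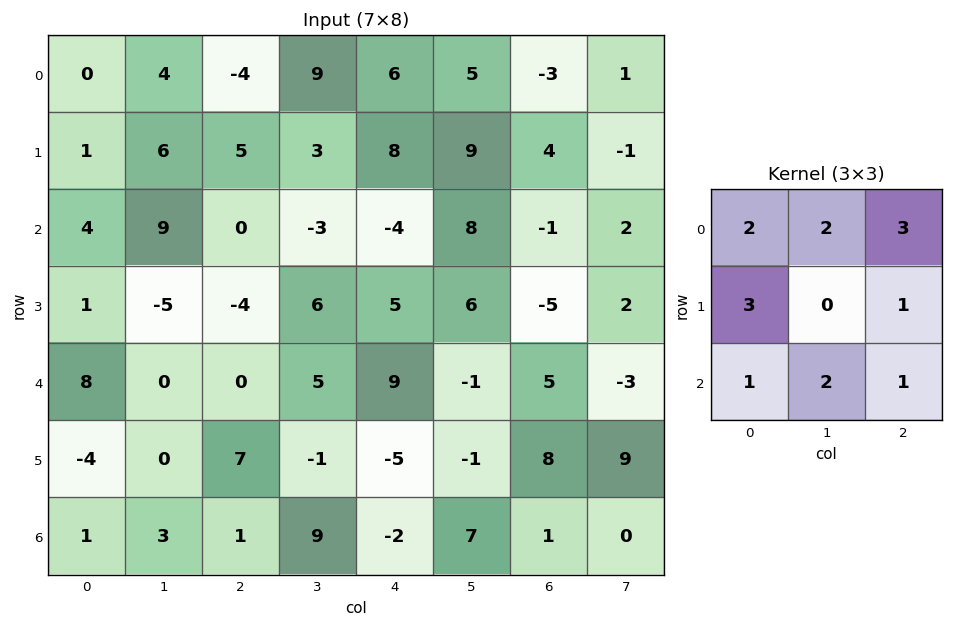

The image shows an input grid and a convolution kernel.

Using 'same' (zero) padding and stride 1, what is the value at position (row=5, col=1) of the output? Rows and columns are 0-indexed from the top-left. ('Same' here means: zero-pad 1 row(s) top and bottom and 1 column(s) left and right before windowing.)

19

The receptive field on the zero-padded input at this output position is [8 0 0 / -4 0 7 / 1 3 1]. Elementwise product with the kernel and sum: 8·2 + 0·2 + 0·3 + -4·3 + 7·1 + 1·1 + 3·2 + 1·1.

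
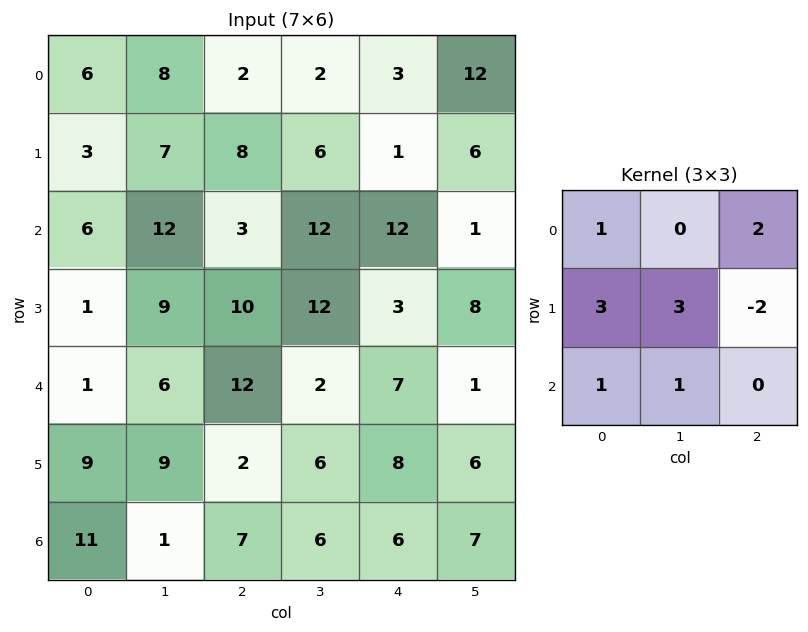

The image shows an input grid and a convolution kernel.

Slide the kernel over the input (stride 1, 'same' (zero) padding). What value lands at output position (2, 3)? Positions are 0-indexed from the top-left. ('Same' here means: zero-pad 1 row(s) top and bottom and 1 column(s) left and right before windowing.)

The receptive field on the zero-padded input at this output position is [8 6 1 / 3 12 12 / 10 12 3]. Elementwise product with the kernel and sum: 8·1 + 1·2 + 3·3 + 12·3 + 12·-2 + 10·1 + 12·1.

53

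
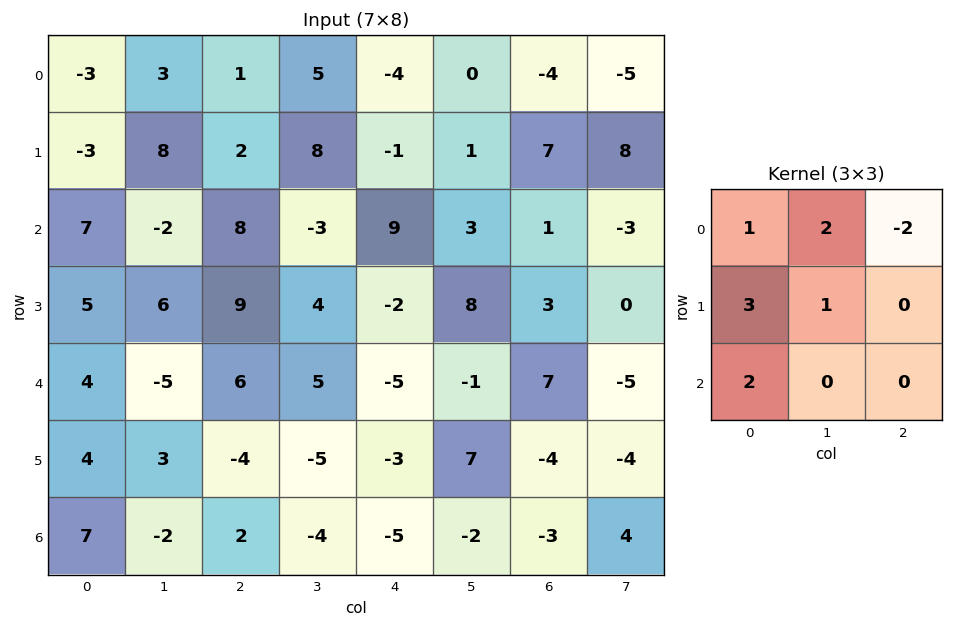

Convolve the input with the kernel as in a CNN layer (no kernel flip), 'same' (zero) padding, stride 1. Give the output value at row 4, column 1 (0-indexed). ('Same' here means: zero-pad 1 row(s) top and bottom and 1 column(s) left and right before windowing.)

The receptive field on the zero-padded input at this output position is [5 6 9 / 4 -5 6 / 4 3 -4]. Elementwise product with the kernel and sum: 5·1 + 6·2 + 9·-2 + 4·3 + -5·1 + 4·2.

14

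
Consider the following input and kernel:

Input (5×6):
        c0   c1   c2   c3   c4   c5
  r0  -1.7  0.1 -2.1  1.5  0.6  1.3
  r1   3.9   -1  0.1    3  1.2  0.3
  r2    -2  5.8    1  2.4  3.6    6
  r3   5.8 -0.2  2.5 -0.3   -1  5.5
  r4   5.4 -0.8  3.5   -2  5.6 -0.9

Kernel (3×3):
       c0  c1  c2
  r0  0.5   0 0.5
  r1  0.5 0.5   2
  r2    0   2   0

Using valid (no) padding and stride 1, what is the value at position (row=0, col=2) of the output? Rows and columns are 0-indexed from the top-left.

8

The receptive field on the input at this output position is [-2.1 1.5 0.6 / 0.1 3 1.2 / 1 2.4 3.6]. Elementwise product with the kernel and sum: -2.1·0.5 + 0.6·0.5 + 0.1·0.5 + 3·0.5 + 1.2·2 + 2.4·2.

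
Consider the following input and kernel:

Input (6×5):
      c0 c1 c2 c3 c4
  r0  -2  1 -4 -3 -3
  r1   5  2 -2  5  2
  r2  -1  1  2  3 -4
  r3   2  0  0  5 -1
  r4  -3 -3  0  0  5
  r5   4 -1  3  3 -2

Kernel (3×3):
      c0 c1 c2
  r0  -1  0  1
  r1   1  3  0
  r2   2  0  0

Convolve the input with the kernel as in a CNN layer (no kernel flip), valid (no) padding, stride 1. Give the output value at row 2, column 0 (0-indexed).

The receptive field on the input at this output position is [-1 1 2 / 2 0 0 / -3 -3 0]. Elementwise product with the kernel and sum: -1·-1 + 2·1 + 2·1 + 0·3 + -3·2.

-1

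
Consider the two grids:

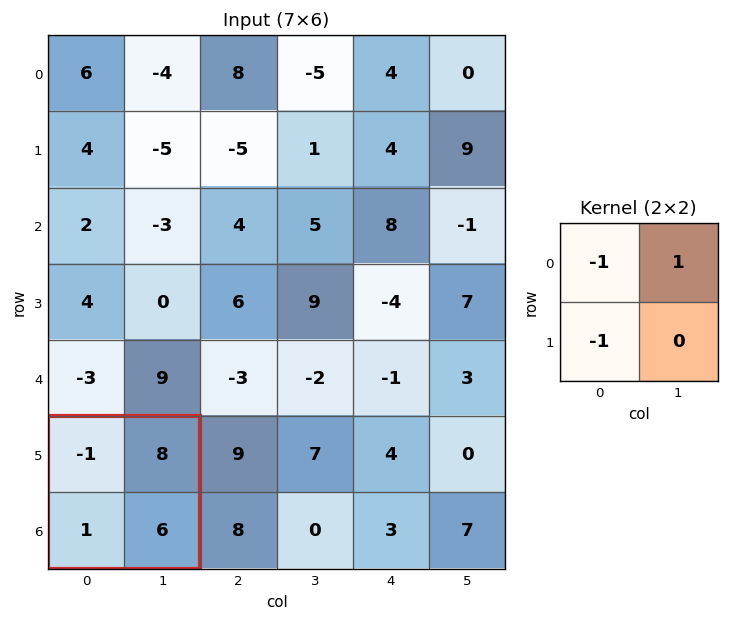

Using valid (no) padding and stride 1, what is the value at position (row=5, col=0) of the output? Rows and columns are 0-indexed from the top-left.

8

The receptive field on the input at this output position is [-1 8 / 1 6]. Elementwise product with the kernel and sum: -1·-1 + 8·1 + 1·-1.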